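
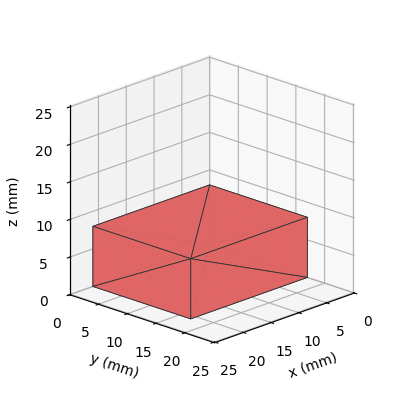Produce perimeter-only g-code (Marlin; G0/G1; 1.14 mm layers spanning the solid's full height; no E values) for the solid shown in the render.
Reading the render: the shape is a rectangular box, roughly 21 × 17 mm footprint and 8 mm tall (dimensions read to the nearest mm from the axis ticks). For the g-code, the solid's height is divided into equal slices at the stated Δz and each level perimeter traced with G1 moves after a G0 lift.

; perimeter-only toolpath
G21 ; units = mm
G90 ; absolute positioning
G28 ; home
; layer 1
G0 Z1.14
G0 X0.00 Y0.00
G1 X21.00 Y0.00
G1 X21.00 Y17.00
G1 X0.00 Y17.00
G1 X0.00 Y0.00
; layer 2
G0 Z2.29
G0 X0.00 Y0.00
G1 X21.00 Y0.00
G1 X21.00 Y17.00
G1 X0.00 Y17.00
G1 X0.00 Y0.00
; layer 3
G0 Z3.43
G0 X0.00 Y0.00
G1 X21.00 Y0.00
G1 X21.00 Y17.00
G1 X0.00 Y17.00
G1 X0.00 Y0.00
; layer 4
G0 Z4.57
G0 X0.00 Y0.00
G1 X21.00 Y0.00
G1 X21.00 Y17.00
G1 X0.00 Y17.00
G1 X0.00 Y0.00
; layer 5
G0 Z5.71
G0 X0.00 Y0.00
G1 X21.00 Y0.00
G1 X21.00 Y17.00
G1 X0.00 Y17.00
G1 X0.00 Y0.00
; layer 6
G0 Z6.86
G0 X0.00 Y0.00
G1 X21.00 Y0.00
G1 X21.00 Y17.00
G1 X0.00 Y17.00
G1 X0.00 Y0.00
; layer 7
G0 Z8.00
G0 X0.00 Y0.00
G1 X21.00 Y0.00
G1 X21.00 Y17.00
G1 X0.00 Y17.00
G1 X0.00 Y0.00
M2 ; end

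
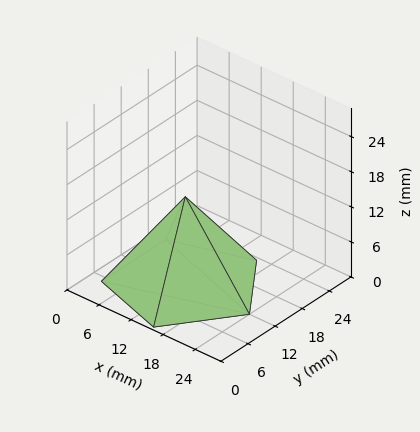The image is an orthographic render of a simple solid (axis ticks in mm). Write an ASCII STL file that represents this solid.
Reading the render: the shape is a regular 5-sided pyramid, base circumscribed radius ≈ 12 mm, apex at z ≈ 15 mm (dimensions read to the nearest mm from the axis ticks). For the STL, each face is triangulated and given an outward normal.

solid part
  facet normal 0.0000 0.0000 -1.0000
    outer loop
      vertex 2.3 19.1 0.0
      vertex 15.7 23.4 0.0
      vertex 24.0 12.0 0.0
    endloop
  endfacet
  facet normal 0.0000 0.0000 -1.0000
    outer loop
      vertex 2.3 4.9 0.0
      vertex 2.3 19.1 0.0
      vertex 24.0 12.0 0.0
    endloop
  endfacet
  facet normal 0.0000 0.0000 -1.0000
    outer loop
      vertex 15.7 0.6 0.0
      vertex 2.3 4.9 0.0
      vertex 24.0 12.0 0.0
    endloop
  endfacet
  facet normal 0.6788 0.4942 0.5431
    outer loop
      vertex 24.0 12.0 0.0
      vertex 15.7 23.4 0.0
      vertex 12.0 12.0 15.0
    endloop
  endfacet
  facet normal -0.2564 0.7990 0.5440
    outer loop
      vertex 15.7 23.4 0.0
      vertex 2.3 19.1 0.0
      vertex 12.0 12.0 15.0
    endloop
  endfacet
  facet normal -0.8397 0.0000 0.5430
    outer loop
      vertex 2.3 19.1 0.0
      vertex 2.3 4.9 0.0
      vertex 12.0 12.0 15.0
    endloop
  endfacet
  facet normal -0.2564 -0.7990 0.5440
    outer loop
      vertex 2.3 4.9 0.0
      vertex 15.7 0.6 0.0
      vertex 12.0 12.0 15.0
    endloop
  endfacet
  facet normal 0.6788 -0.4942 0.5431
    outer loop
      vertex 15.7 0.6 0.0
      vertex 24.0 12.0 0.0
      vertex 12.0 12.0 15.0
    endloop
  endfacet
endsolid part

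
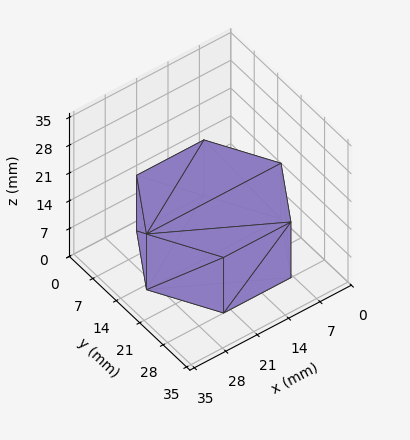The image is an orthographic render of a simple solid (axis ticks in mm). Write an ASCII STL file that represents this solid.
Reading the render: the shape is a regular 6-sided prism (a cylinder approximated with 6 flat sides), circumscribed radius ≈ 15 mm, height ≈ 14 mm (dimensions read to the nearest mm from the axis ticks). For the STL, each face is triangulated and given an outward normal.

solid part
  facet normal 0.0000 0.0000 -1.0000
    outer loop
      vertex 7.50 27.99 0.00
      vertex 22.50 27.99 0.00
      vertex 30.00 15.00 0.00
    endloop
  endfacet
  facet normal 0.0000 0.0000 -1.0000
    outer loop
      vertex 0.00 15.00 0.00
      vertex 7.50 27.99 0.00
      vertex 30.00 15.00 0.00
    endloop
  endfacet
  facet normal 0.0000 0.0000 -1.0000
    outer loop
      vertex 7.50 2.01 0.00
      vertex 0.00 15.00 0.00
      vertex 30.00 15.00 0.00
    endloop
  endfacet
  facet normal 0.0000 0.0000 -1.0000
    outer loop
      vertex 22.50 2.01 0.00
      vertex 7.50 2.01 0.00
      vertex 30.00 15.00 0.00
    endloop
  endfacet
  facet normal 0.0000 0.0000 1.0000
    outer loop
      vertex 30.00 15.00 14.00
      vertex 22.50 27.99 14.00
      vertex 7.50 27.99 14.00
    endloop
  endfacet
  facet normal 0.0000 0.0000 1.0000
    outer loop
      vertex 30.00 15.00 14.00
      vertex 7.50 27.99 14.00
      vertex 0.00 15.00 14.00
    endloop
  endfacet
  facet normal 0.0000 0.0000 1.0000
    outer loop
      vertex 30.00 15.00 14.00
      vertex 0.00 15.00 14.00
      vertex 7.50 2.01 14.00
    endloop
  endfacet
  facet normal 0.0000 0.0000 1.0000
    outer loop
      vertex 30.00 15.00 14.00
      vertex 7.50 2.01 14.00
      vertex 22.50 2.01 14.00
    endloop
  endfacet
  facet normal 0.8660 0.5000 0.0000
    outer loop
      vertex 30.00 15.00 0.00
      vertex 22.50 27.99 0.00
      vertex 22.50 27.99 14.00
    endloop
  endfacet
  facet normal 0.8660 0.5000 0.0000
    outer loop
      vertex 30.00 15.00 0.00
      vertex 22.50 27.99 14.00
      vertex 30.00 15.00 14.00
    endloop
  endfacet
  facet normal 0.0000 1.0000 0.0000
    outer loop
      vertex 22.50 27.99 0.00
      vertex 7.50 27.99 0.00
      vertex 7.50 27.99 14.00
    endloop
  endfacet
  facet normal 0.0000 1.0000 0.0000
    outer loop
      vertex 22.50 27.99 0.00
      vertex 7.50 27.99 14.00
      vertex 22.50 27.99 14.00
    endloop
  endfacet
  facet normal -0.8660 0.5000 0.0000
    outer loop
      vertex 7.50 27.99 0.00
      vertex 0.00 15.00 0.00
      vertex 0.00 15.00 14.00
    endloop
  endfacet
  facet normal -0.8660 0.5000 0.0000
    outer loop
      vertex 7.50 27.99 0.00
      vertex 0.00 15.00 14.00
      vertex 7.50 27.99 14.00
    endloop
  endfacet
  facet normal -0.8660 -0.5000 0.0000
    outer loop
      vertex 0.00 15.00 0.00
      vertex 7.50 2.01 0.00
      vertex 7.50 2.01 14.00
    endloop
  endfacet
  facet normal -0.8660 -0.5000 0.0000
    outer loop
      vertex 0.00 15.00 0.00
      vertex 7.50 2.01 14.00
      vertex 0.00 15.00 14.00
    endloop
  endfacet
  facet normal 0.0000 -1.0000 0.0000
    outer loop
      vertex 7.50 2.01 0.00
      vertex 22.50 2.01 0.00
      vertex 22.50 2.01 14.00
    endloop
  endfacet
  facet normal 0.0000 -1.0000 0.0000
    outer loop
      vertex 7.50 2.01 0.00
      vertex 22.50 2.01 14.00
      vertex 7.50 2.01 14.00
    endloop
  endfacet
  facet normal 0.8660 -0.5000 0.0000
    outer loop
      vertex 22.50 2.01 0.00
      vertex 30.00 15.00 0.00
      vertex 30.00 15.00 14.00
    endloop
  endfacet
  facet normal 0.8660 -0.5000 0.0000
    outer loop
      vertex 22.50 2.01 0.00
      vertex 30.00 15.00 14.00
      vertex 22.50 2.01 14.00
    endloop
  endfacet
endsolid part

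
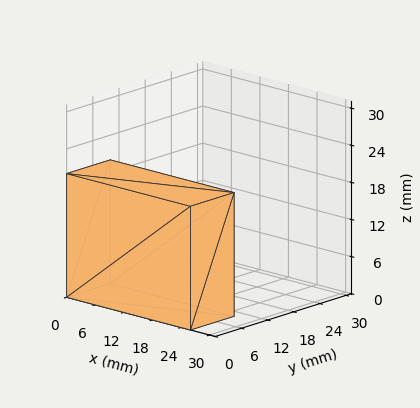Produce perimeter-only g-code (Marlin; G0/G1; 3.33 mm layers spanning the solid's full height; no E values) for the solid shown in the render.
Reading the render: the shape is a rectangular box, roughly 26 × 10 mm footprint and 20 mm tall (dimensions read to the nearest mm from the axis ticks). For the g-code, the solid's height is divided into equal slices at the stated Δz and each level perimeter traced with G1 moves after a G0 lift.

; perimeter-only toolpath
G21 ; units = mm
G90 ; absolute positioning
G28 ; home
; layer 1
G0 Z3.33
G0 X0.00 Y0.00
G1 X26.00 Y0.00
G1 X26.00 Y10.00
G1 X0.00 Y10.00
G1 X0.00 Y0.00
; layer 2
G0 Z6.67
G0 X0.00 Y0.00
G1 X26.00 Y0.00
G1 X26.00 Y10.00
G1 X0.00 Y10.00
G1 X0.00 Y0.00
; layer 3
G0 Z10.00
G0 X0.00 Y0.00
G1 X26.00 Y0.00
G1 X26.00 Y10.00
G1 X0.00 Y10.00
G1 X0.00 Y0.00
; layer 4
G0 Z13.33
G0 X0.00 Y0.00
G1 X26.00 Y0.00
G1 X26.00 Y10.00
G1 X0.00 Y10.00
G1 X0.00 Y0.00
; layer 5
G0 Z16.67
G0 X0.00 Y0.00
G1 X26.00 Y0.00
G1 X26.00 Y10.00
G1 X0.00 Y10.00
G1 X0.00 Y0.00
; layer 6
G0 Z20.00
G0 X0.00 Y0.00
G1 X26.00 Y0.00
G1 X26.00 Y10.00
G1 X0.00 Y10.00
G1 X0.00 Y0.00
M2 ; end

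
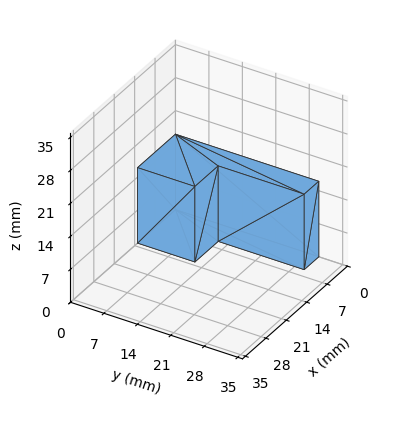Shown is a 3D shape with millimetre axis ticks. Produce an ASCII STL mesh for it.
Reading the render: the shape is an L-shaped prism: outer 13 × 30 mm, arm thicknesses ≈ 12 mm (horizontal) and 5 mm (vertical), extruded 16 mm in z (dimensions read to the nearest mm from the axis ticks). For the STL, each face is triangulated and given an outward normal.

solid part
  facet normal 0.0000 0.0000 -1.0000
    outer loop
      vertex 13.000 12.000 0.000
      vertex 13.000 0.000 0.000
      vertex 0.000 0.000 0.000
    endloop
  endfacet
  facet normal 0.0000 0.0000 -1.0000
    outer loop
      vertex 5.000 12.000 0.000
      vertex 13.000 12.000 0.000
      vertex 0.000 0.000 0.000
    endloop
  endfacet
  facet normal 0.0000 0.0000 -1.0000
    outer loop
      vertex 5.000 30.000 0.000
      vertex 5.000 12.000 0.000
      vertex 0.000 0.000 0.000
    endloop
  endfacet
  facet normal 0.0000 0.0000 -1.0000
    outer loop
      vertex 0.000 30.000 0.000
      vertex 5.000 30.000 0.000
      vertex 0.000 0.000 0.000
    endloop
  endfacet
  facet normal 0.0000 0.0000 1.0000
    outer loop
      vertex 0.000 0.000 16.000
      vertex 13.000 0.000 16.000
      vertex 13.000 12.000 16.000
    endloop
  endfacet
  facet normal 0.0000 0.0000 1.0000
    outer loop
      vertex 0.000 0.000 16.000
      vertex 13.000 12.000 16.000
      vertex 5.000 12.000 16.000
    endloop
  endfacet
  facet normal 0.0000 0.0000 1.0000
    outer loop
      vertex 0.000 0.000 16.000
      vertex 5.000 12.000 16.000
      vertex 5.000 30.000 16.000
    endloop
  endfacet
  facet normal 0.0000 0.0000 1.0000
    outer loop
      vertex 0.000 0.000 16.000
      vertex 5.000 30.000 16.000
      vertex 0.000 30.000 16.000
    endloop
  endfacet
  facet normal 0.0000 -1.0000 0.0000
    outer loop
      vertex 0.000 0.000 0.000
      vertex 13.000 0.000 0.000
      vertex 13.000 0.000 16.000
    endloop
  endfacet
  facet normal 0.0000 -1.0000 0.0000
    outer loop
      vertex 0.000 0.000 0.000
      vertex 13.000 0.000 16.000
      vertex 0.000 0.000 16.000
    endloop
  endfacet
  facet normal 1.0000 0.0000 0.0000
    outer loop
      vertex 13.000 0.000 0.000
      vertex 13.000 12.000 0.000
      vertex 13.000 12.000 16.000
    endloop
  endfacet
  facet normal 1.0000 0.0000 0.0000
    outer loop
      vertex 13.000 0.000 0.000
      vertex 13.000 12.000 16.000
      vertex 13.000 0.000 16.000
    endloop
  endfacet
  facet normal 0.0000 1.0000 0.0000
    outer loop
      vertex 13.000 12.000 0.000
      vertex 5.000 12.000 0.000
      vertex 5.000 12.000 16.000
    endloop
  endfacet
  facet normal 0.0000 1.0000 0.0000
    outer loop
      vertex 13.000 12.000 0.000
      vertex 5.000 12.000 16.000
      vertex 13.000 12.000 16.000
    endloop
  endfacet
  facet normal 1.0000 0.0000 0.0000
    outer loop
      vertex 5.000 12.000 0.000
      vertex 5.000 30.000 0.000
      vertex 5.000 30.000 16.000
    endloop
  endfacet
  facet normal 1.0000 0.0000 0.0000
    outer loop
      vertex 5.000 12.000 0.000
      vertex 5.000 30.000 16.000
      vertex 5.000 12.000 16.000
    endloop
  endfacet
  facet normal 0.0000 1.0000 0.0000
    outer loop
      vertex 5.000 30.000 0.000
      vertex 0.000 30.000 0.000
      vertex 0.000 30.000 16.000
    endloop
  endfacet
  facet normal 0.0000 1.0000 0.0000
    outer loop
      vertex 5.000 30.000 0.000
      vertex 0.000 30.000 16.000
      vertex 5.000 30.000 16.000
    endloop
  endfacet
  facet normal -1.0000 0.0000 0.0000
    outer loop
      vertex 0.000 30.000 0.000
      vertex 0.000 0.000 0.000
      vertex 0.000 0.000 16.000
    endloop
  endfacet
  facet normal -1.0000 0.0000 0.0000
    outer loop
      vertex 0.000 30.000 0.000
      vertex 0.000 0.000 16.000
      vertex 0.000 30.000 16.000
    endloop
  endfacet
endsolid part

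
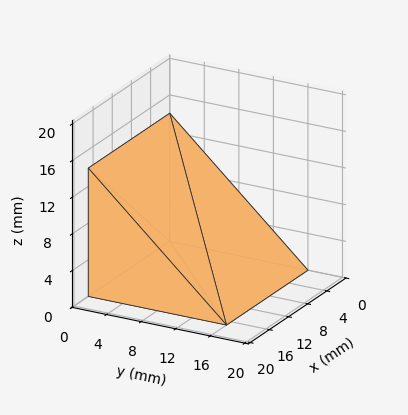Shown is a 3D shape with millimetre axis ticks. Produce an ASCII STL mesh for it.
Reading the render: the shape is a wedge (ramp): 17 × 16 mm base, rising to 14 mm along the y=0 edge and sloping linearly to z=0 at y=16 (dimensions read to the nearest mm from the axis ticks). For the STL, each face is triangulated and given an outward normal.

solid part
  facet normal 0.0000 0.0000 -1.0000
    outer loop
      vertex 17.00 16.00 0.00
      vertex 17.00 0.00 0.00
      vertex 0.00 0.00 0.00
    endloop
  endfacet
  facet normal 0.0000 0.0000 -1.0000
    outer loop
      vertex 0.00 16.00 0.00
      vertex 17.00 16.00 0.00
      vertex 0.00 0.00 0.00
    endloop
  endfacet
  facet normal 0.0000 -1.0000 0.0000
    outer loop
      vertex 0.00 0.00 0.00
      vertex 17.00 0.00 0.00
      vertex 17.00 0.00 14.00
    endloop
  endfacet
  facet normal 0.0000 -1.0000 0.0000
    outer loop
      vertex 0.00 0.00 0.00
      vertex 17.00 0.00 14.00
      vertex 0.00 0.00 14.00
    endloop
  endfacet
  facet normal 0.0000 0.6585 0.7526
    outer loop
      vertex 0.00 0.00 14.00
      vertex 17.00 0.00 14.00
      vertex 17.00 16.00 0.00
    endloop
  endfacet
  facet normal 0.0000 0.6585 0.7526
    outer loop
      vertex 0.00 0.00 14.00
      vertex 17.00 16.00 0.00
      vertex 0.00 16.00 0.00
    endloop
  endfacet
  facet normal -1.0000 0.0000 0.0000
    outer loop
      vertex 0.00 0.00 14.00
      vertex 0.00 16.00 0.00
      vertex 0.00 0.00 0.00
    endloop
  endfacet
  facet normal 1.0000 0.0000 0.0000
    outer loop
      vertex 17.00 0.00 0.00
      vertex 17.00 16.00 0.00
      vertex 17.00 0.00 14.00
    endloop
  endfacet
endsolid part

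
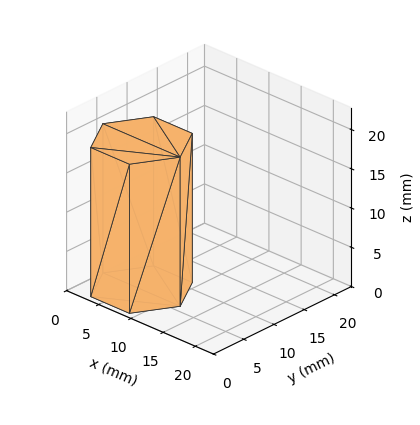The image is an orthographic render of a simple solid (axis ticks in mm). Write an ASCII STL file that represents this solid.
Reading the render: the shape is a regular 6-sided prism (a cylinder approximated with 6 flat sides), circumscribed radius ≈ 6 mm, height ≈ 19 mm (dimensions read to the nearest mm from the axis ticks). For the STL, each face is triangulated and given an outward normal.

solid part
  facet normal 0.0000 0.0000 -1.0000
    outer loop
      vertex 3.000 11.196 0.000
      vertex 9.000 11.196 0.000
      vertex 12.000 6.000 0.000
    endloop
  endfacet
  facet normal 0.0000 0.0000 -1.0000
    outer loop
      vertex 0.000 6.000 0.000
      vertex 3.000 11.196 0.000
      vertex 12.000 6.000 0.000
    endloop
  endfacet
  facet normal 0.0000 0.0000 -1.0000
    outer loop
      vertex 3.000 0.804 0.000
      vertex 0.000 6.000 0.000
      vertex 12.000 6.000 0.000
    endloop
  endfacet
  facet normal 0.0000 0.0000 -1.0000
    outer loop
      vertex 9.000 0.804 0.000
      vertex 3.000 0.804 0.000
      vertex 12.000 6.000 0.000
    endloop
  endfacet
  facet normal 0.0000 0.0000 1.0000
    outer loop
      vertex 12.000 6.000 19.000
      vertex 9.000 11.196 19.000
      vertex 3.000 11.196 19.000
    endloop
  endfacet
  facet normal 0.0000 0.0000 1.0000
    outer loop
      vertex 12.000 6.000 19.000
      vertex 3.000 11.196 19.000
      vertex 0.000 6.000 19.000
    endloop
  endfacet
  facet normal 0.0000 0.0000 1.0000
    outer loop
      vertex 12.000 6.000 19.000
      vertex 0.000 6.000 19.000
      vertex 3.000 0.804 19.000
    endloop
  endfacet
  facet normal 0.0000 0.0000 1.0000
    outer loop
      vertex 12.000 6.000 19.000
      vertex 3.000 0.804 19.000
      vertex 9.000 0.804 19.000
    endloop
  endfacet
  facet normal 0.8660 0.5000 0.0000
    outer loop
      vertex 12.000 6.000 0.000
      vertex 9.000 11.196 0.000
      vertex 9.000 11.196 19.000
    endloop
  endfacet
  facet normal 0.8660 0.5000 0.0000
    outer loop
      vertex 12.000 6.000 0.000
      vertex 9.000 11.196 19.000
      vertex 12.000 6.000 19.000
    endloop
  endfacet
  facet normal 0.0000 1.0000 0.0000
    outer loop
      vertex 9.000 11.196 0.000
      vertex 3.000 11.196 0.000
      vertex 3.000 11.196 19.000
    endloop
  endfacet
  facet normal 0.0000 1.0000 0.0000
    outer loop
      vertex 9.000 11.196 0.000
      vertex 3.000 11.196 19.000
      vertex 9.000 11.196 19.000
    endloop
  endfacet
  facet normal -0.8660 0.5000 0.0000
    outer loop
      vertex 3.000 11.196 0.000
      vertex 0.000 6.000 0.000
      vertex 0.000 6.000 19.000
    endloop
  endfacet
  facet normal -0.8660 0.5000 0.0000
    outer loop
      vertex 3.000 11.196 0.000
      vertex 0.000 6.000 19.000
      vertex 3.000 11.196 19.000
    endloop
  endfacet
  facet normal -0.8660 -0.5000 0.0000
    outer loop
      vertex 0.000 6.000 0.000
      vertex 3.000 0.804 0.000
      vertex 3.000 0.804 19.000
    endloop
  endfacet
  facet normal -0.8660 -0.5000 0.0000
    outer loop
      vertex 0.000 6.000 0.000
      vertex 3.000 0.804 19.000
      vertex 0.000 6.000 19.000
    endloop
  endfacet
  facet normal 0.0000 -1.0000 0.0000
    outer loop
      vertex 3.000 0.804 0.000
      vertex 9.000 0.804 0.000
      vertex 9.000 0.804 19.000
    endloop
  endfacet
  facet normal 0.0000 -1.0000 0.0000
    outer loop
      vertex 3.000 0.804 0.000
      vertex 9.000 0.804 19.000
      vertex 3.000 0.804 19.000
    endloop
  endfacet
  facet normal 0.8660 -0.5000 0.0000
    outer loop
      vertex 9.000 0.804 0.000
      vertex 12.000 6.000 0.000
      vertex 12.000 6.000 19.000
    endloop
  endfacet
  facet normal 0.8660 -0.5000 0.0000
    outer loop
      vertex 9.000 0.804 0.000
      vertex 12.000 6.000 19.000
      vertex 9.000 0.804 19.000
    endloop
  endfacet
endsolid part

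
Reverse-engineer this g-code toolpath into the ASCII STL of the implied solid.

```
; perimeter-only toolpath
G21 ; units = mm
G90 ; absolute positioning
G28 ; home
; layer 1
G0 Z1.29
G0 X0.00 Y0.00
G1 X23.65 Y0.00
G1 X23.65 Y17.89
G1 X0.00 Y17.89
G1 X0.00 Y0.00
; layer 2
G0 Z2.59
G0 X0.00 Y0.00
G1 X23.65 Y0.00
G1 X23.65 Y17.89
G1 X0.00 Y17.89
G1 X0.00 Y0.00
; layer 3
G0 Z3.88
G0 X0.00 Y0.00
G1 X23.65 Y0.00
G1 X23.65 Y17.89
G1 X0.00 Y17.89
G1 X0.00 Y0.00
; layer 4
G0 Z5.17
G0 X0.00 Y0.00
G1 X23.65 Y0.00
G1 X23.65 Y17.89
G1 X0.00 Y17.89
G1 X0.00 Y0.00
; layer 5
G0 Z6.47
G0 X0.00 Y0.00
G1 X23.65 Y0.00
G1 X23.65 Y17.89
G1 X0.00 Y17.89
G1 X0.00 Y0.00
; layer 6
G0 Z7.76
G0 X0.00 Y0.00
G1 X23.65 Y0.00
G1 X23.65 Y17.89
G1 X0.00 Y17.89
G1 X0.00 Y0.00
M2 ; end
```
solid part
  facet normal 0.0000 0.0000 -1.0000
    outer loop
      vertex 23.65 17.89 0.00
      vertex 23.65 0.00 0.00
      vertex 0.00 0.00 0.00
    endloop
  endfacet
  facet normal 0.0000 0.0000 -1.0000
    outer loop
      vertex 0.00 17.89 0.00
      vertex 23.65 17.89 0.00
      vertex 0.00 0.00 0.00
    endloop
  endfacet
  facet normal 0.0000 0.0000 1.0000
    outer loop
      vertex 0.00 0.00 7.76
      vertex 23.65 0.00 7.76
      vertex 23.65 17.89 7.76
    endloop
  endfacet
  facet normal 0.0000 0.0000 1.0000
    outer loop
      vertex 0.00 0.00 7.76
      vertex 23.65 17.89 7.76
      vertex 0.00 17.89 7.76
    endloop
  endfacet
  facet normal 0.0000 -1.0000 0.0000
    outer loop
      vertex 0.00 0.00 0.00
      vertex 23.65 0.00 0.00
      vertex 23.65 0.00 7.76
    endloop
  endfacet
  facet normal 0.0000 -1.0000 0.0000
    outer loop
      vertex 0.00 0.00 0.00
      vertex 23.65 0.00 7.76
      vertex 0.00 0.00 7.76
    endloop
  endfacet
  facet normal 0.0000 1.0000 0.0000
    outer loop
      vertex 23.65 17.89 7.76
      vertex 23.65 17.89 0.00
      vertex 0.00 17.89 0.00
    endloop
  endfacet
  facet normal 0.0000 1.0000 0.0000
    outer loop
      vertex 0.00 17.89 7.76
      vertex 23.65 17.89 7.76
      vertex 0.00 17.89 0.00
    endloop
  endfacet
  facet normal -1.0000 0.0000 0.0000
    outer loop
      vertex 0.00 17.89 7.76
      vertex 0.00 17.89 0.00
      vertex 0.00 0.00 0.00
    endloop
  endfacet
  facet normal -1.0000 0.0000 0.0000
    outer loop
      vertex 0.00 0.00 7.76
      vertex 0.00 17.89 7.76
      vertex 0.00 0.00 0.00
    endloop
  endfacet
  facet normal 1.0000 0.0000 0.0000
    outer loop
      vertex 23.65 0.00 0.00
      vertex 23.65 17.89 0.00
      vertex 23.65 17.89 7.76
    endloop
  endfacet
  facet normal 1.0000 0.0000 0.0000
    outer loop
      vertex 23.65 0.00 0.00
      vertex 23.65 17.89 7.76
      vertex 23.65 0.00 7.76
    endloop
  endfacet
endsolid part

The G0 Z moves step by Δz≈1.29 mm. Every layer's G1 loop is the same polygon, so the solid is a straight extrusion of it from z=0 to z≈7.76. Closing with flat bottom and top caps and triangulating gives 12 facets — a rectangular box, roughly 23.6 × 17.9 mm footprint and 7.76 mm tall.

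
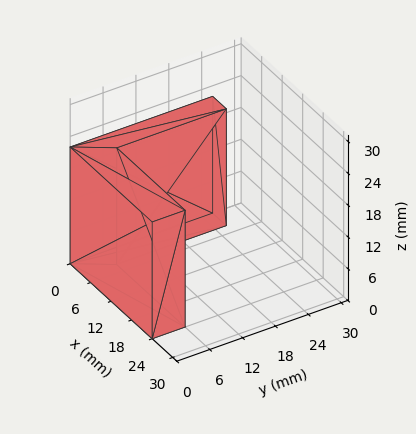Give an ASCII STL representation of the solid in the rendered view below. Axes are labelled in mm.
Reading the render: the shape is an L-shaped prism: outer 24 × 26 mm, arm thicknesses ≈ 6 mm (horizontal) and 4 mm (vertical), extruded 22 mm in z (dimensions read to the nearest mm from the axis ticks). For the STL, each face is triangulated and given an outward normal.

solid part
  facet normal 0.0000 0.0000 -1.0000
    outer loop
      vertex 24.000 6.000 0.000
      vertex 24.000 0.000 0.000
      vertex 0.000 0.000 0.000
    endloop
  endfacet
  facet normal 0.0000 0.0000 -1.0000
    outer loop
      vertex 4.000 6.000 0.000
      vertex 24.000 6.000 0.000
      vertex 0.000 0.000 0.000
    endloop
  endfacet
  facet normal 0.0000 0.0000 -1.0000
    outer loop
      vertex 4.000 26.000 0.000
      vertex 4.000 6.000 0.000
      vertex 0.000 0.000 0.000
    endloop
  endfacet
  facet normal 0.0000 0.0000 -1.0000
    outer loop
      vertex 0.000 26.000 0.000
      vertex 4.000 26.000 0.000
      vertex 0.000 0.000 0.000
    endloop
  endfacet
  facet normal 0.0000 0.0000 1.0000
    outer loop
      vertex 0.000 0.000 22.000
      vertex 24.000 0.000 22.000
      vertex 24.000 6.000 22.000
    endloop
  endfacet
  facet normal 0.0000 0.0000 1.0000
    outer loop
      vertex 0.000 0.000 22.000
      vertex 24.000 6.000 22.000
      vertex 4.000 6.000 22.000
    endloop
  endfacet
  facet normal 0.0000 0.0000 1.0000
    outer loop
      vertex 0.000 0.000 22.000
      vertex 4.000 6.000 22.000
      vertex 4.000 26.000 22.000
    endloop
  endfacet
  facet normal 0.0000 0.0000 1.0000
    outer loop
      vertex 0.000 0.000 22.000
      vertex 4.000 26.000 22.000
      vertex 0.000 26.000 22.000
    endloop
  endfacet
  facet normal 0.0000 -1.0000 0.0000
    outer loop
      vertex 0.000 0.000 0.000
      vertex 24.000 0.000 0.000
      vertex 24.000 0.000 22.000
    endloop
  endfacet
  facet normal 0.0000 -1.0000 0.0000
    outer loop
      vertex 0.000 0.000 0.000
      vertex 24.000 0.000 22.000
      vertex 0.000 0.000 22.000
    endloop
  endfacet
  facet normal 1.0000 0.0000 0.0000
    outer loop
      vertex 24.000 0.000 0.000
      vertex 24.000 6.000 0.000
      vertex 24.000 6.000 22.000
    endloop
  endfacet
  facet normal 1.0000 0.0000 0.0000
    outer loop
      vertex 24.000 0.000 0.000
      vertex 24.000 6.000 22.000
      vertex 24.000 0.000 22.000
    endloop
  endfacet
  facet normal 0.0000 1.0000 0.0000
    outer loop
      vertex 24.000 6.000 0.000
      vertex 4.000 6.000 0.000
      vertex 4.000 6.000 22.000
    endloop
  endfacet
  facet normal 0.0000 1.0000 0.0000
    outer loop
      vertex 24.000 6.000 0.000
      vertex 4.000 6.000 22.000
      vertex 24.000 6.000 22.000
    endloop
  endfacet
  facet normal 1.0000 0.0000 0.0000
    outer loop
      vertex 4.000 6.000 0.000
      vertex 4.000 26.000 0.000
      vertex 4.000 26.000 22.000
    endloop
  endfacet
  facet normal 1.0000 0.0000 0.0000
    outer loop
      vertex 4.000 6.000 0.000
      vertex 4.000 26.000 22.000
      vertex 4.000 6.000 22.000
    endloop
  endfacet
  facet normal 0.0000 1.0000 0.0000
    outer loop
      vertex 4.000 26.000 0.000
      vertex 0.000 26.000 0.000
      vertex 0.000 26.000 22.000
    endloop
  endfacet
  facet normal 0.0000 1.0000 0.0000
    outer loop
      vertex 4.000 26.000 0.000
      vertex 0.000 26.000 22.000
      vertex 4.000 26.000 22.000
    endloop
  endfacet
  facet normal -1.0000 0.0000 0.0000
    outer loop
      vertex 0.000 26.000 0.000
      vertex 0.000 0.000 0.000
      vertex 0.000 0.000 22.000
    endloop
  endfacet
  facet normal -1.0000 0.0000 0.0000
    outer loop
      vertex 0.000 26.000 0.000
      vertex 0.000 0.000 22.000
      vertex 0.000 26.000 22.000
    endloop
  endfacet
endsolid part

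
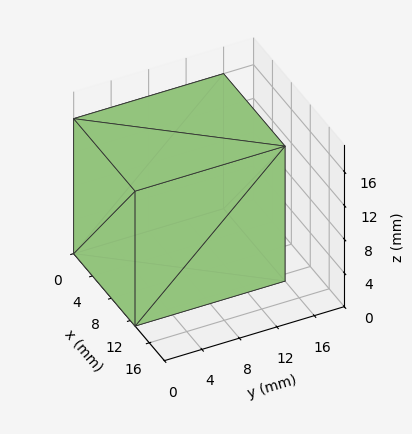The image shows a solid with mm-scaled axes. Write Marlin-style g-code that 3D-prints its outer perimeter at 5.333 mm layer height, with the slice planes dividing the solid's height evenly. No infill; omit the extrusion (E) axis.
Reading the render: the shape is a rectangular box, roughly 13 × 16 mm footprint and 16 mm tall (dimensions read to the nearest mm from the axis ticks). For the g-code, the solid's height is divided into equal slices at the stated Δz and each level perimeter traced with G1 moves after a G0 lift.

; perimeter-only toolpath
G21 ; units = mm
G90 ; absolute positioning
G28 ; home
; layer 1
G0 Z5.333
G0 X0.000 Y0.000
G1 X13.000 Y0.000
G1 X13.000 Y16.000
G1 X0.000 Y16.000
G1 X0.000 Y0.000
; layer 2
G0 Z10.667
G0 X0.000 Y0.000
G1 X13.000 Y0.000
G1 X13.000 Y16.000
G1 X0.000 Y16.000
G1 X0.000 Y0.000
; layer 3
G0 Z16.000
G0 X0.000 Y0.000
G1 X13.000 Y0.000
G1 X13.000 Y16.000
G1 X0.000 Y16.000
G1 X0.000 Y0.000
M2 ; end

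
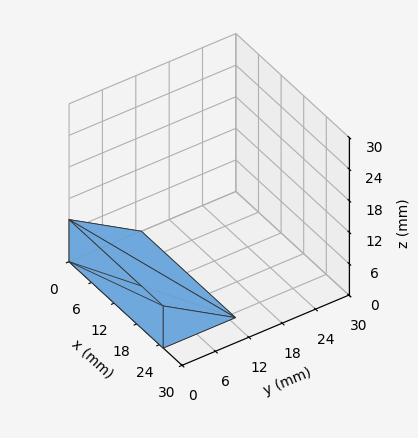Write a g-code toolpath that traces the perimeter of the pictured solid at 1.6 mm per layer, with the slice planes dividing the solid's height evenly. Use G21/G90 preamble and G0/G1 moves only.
Reading the render: the shape is a wedge (ramp): 25 × 13 mm base, rising to 8 mm along the y=0 edge and sloping linearly to z=0 at y=13 (dimensions read to the nearest mm from the axis ticks). For the g-code, the solid's height is divided into equal slices at the stated Δz and each level perimeter traced with G1 moves after a G0 lift.

; perimeter-only toolpath
G21 ; units = mm
G90 ; absolute positioning
G28 ; home
; layer 1
G0 Z1.6
G0 X0.0 Y0.0
G1 X25.0 Y0.0
G1 X25.0 Y10.4
G1 X0.0 Y10.4
G1 X0.0 Y0.0
; layer 2
G0 Z3.2
G0 X0.0 Y0.0
G1 X25.0 Y0.0
G1 X25.0 Y7.8
G1 X0.0 Y7.8
G1 X0.0 Y0.0
; layer 3
G0 Z4.8
G0 X0.0 Y0.0
G1 X25.0 Y0.0
G1 X25.0 Y5.2
G1 X0.0 Y5.2
G1 X0.0 Y0.0
; layer 4
G0 Z6.4
G0 X0.0 Y0.0
G1 X25.0 Y0.0
G1 X25.0 Y2.6
G1 X0.0 Y2.6
G1 X0.0 Y0.0
M2 ; end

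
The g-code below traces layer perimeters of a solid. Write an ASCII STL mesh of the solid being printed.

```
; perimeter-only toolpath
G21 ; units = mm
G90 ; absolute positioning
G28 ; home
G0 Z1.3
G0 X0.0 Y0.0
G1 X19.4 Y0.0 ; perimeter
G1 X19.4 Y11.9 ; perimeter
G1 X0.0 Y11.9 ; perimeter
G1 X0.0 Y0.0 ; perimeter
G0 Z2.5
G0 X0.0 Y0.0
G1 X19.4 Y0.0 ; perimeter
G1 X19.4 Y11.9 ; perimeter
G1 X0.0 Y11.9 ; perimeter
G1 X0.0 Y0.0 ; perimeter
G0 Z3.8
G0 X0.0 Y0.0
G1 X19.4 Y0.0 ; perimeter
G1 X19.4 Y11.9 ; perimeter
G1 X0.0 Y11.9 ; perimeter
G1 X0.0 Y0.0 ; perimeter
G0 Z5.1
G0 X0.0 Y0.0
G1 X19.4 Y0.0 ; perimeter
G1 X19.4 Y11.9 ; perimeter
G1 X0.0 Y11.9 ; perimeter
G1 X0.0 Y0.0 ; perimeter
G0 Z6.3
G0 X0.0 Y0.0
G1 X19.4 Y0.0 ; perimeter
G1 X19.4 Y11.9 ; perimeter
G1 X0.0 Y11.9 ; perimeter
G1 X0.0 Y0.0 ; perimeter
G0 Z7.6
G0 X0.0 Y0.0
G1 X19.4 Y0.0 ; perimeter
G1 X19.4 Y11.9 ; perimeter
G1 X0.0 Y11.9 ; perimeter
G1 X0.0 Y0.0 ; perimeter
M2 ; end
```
solid part
  facet normal 0.0000 0.0000 -1.0000
    outer loop
      vertex 19.4 11.9 0.0
      vertex 19.4 0.0 0.0
      vertex 0.0 0.0 0.0
    endloop
  endfacet
  facet normal 0.0000 0.0000 -1.0000
    outer loop
      vertex 0.0 11.9 0.0
      vertex 19.4 11.9 0.0
      vertex 0.0 0.0 0.0
    endloop
  endfacet
  facet normal 0.0000 0.0000 1.0000
    outer loop
      vertex 0.0 0.0 7.6
      vertex 19.4 0.0 7.6
      vertex 19.4 11.9 7.6
    endloop
  endfacet
  facet normal 0.0000 0.0000 1.0000
    outer loop
      vertex 0.0 0.0 7.6
      vertex 19.4 11.9 7.6
      vertex 0.0 11.9 7.6
    endloop
  endfacet
  facet normal 0.0000 -1.0000 0.0000
    outer loop
      vertex 0.0 0.0 0.0
      vertex 19.4 0.0 0.0
      vertex 19.4 0.0 7.6
    endloop
  endfacet
  facet normal 0.0000 -1.0000 0.0000
    outer loop
      vertex 0.0 0.0 0.0
      vertex 19.4 0.0 7.6
      vertex 0.0 0.0 7.6
    endloop
  endfacet
  facet normal 0.0000 1.0000 0.0000
    outer loop
      vertex 19.4 11.9 7.6
      vertex 19.4 11.9 0.0
      vertex 0.0 11.9 0.0
    endloop
  endfacet
  facet normal 0.0000 1.0000 0.0000
    outer loop
      vertex 0.0 11.9 7.6
      vertex 19.4 11.9 7.6
      vertex 0.0 11.9 0.0
    endloop
  endfacet
  facet normal -1.0000 0.0000 0.0000
    outer loop
      vertex 0.0 11.9 7.6
      vertex 0.0 11.9 0.0
      vertex 0.0 0.0 0.0
    endloop
  endfacet
  facet normal -1.0000 0.0000 0.0000
    outer loop
      vertex 0.0 0.0 7.6
      vertex 0.0 11.9 7.6
      vertex 0.0 0.0 0.0
    endloop
  endfacet
  facet normal 1.0000 0.0000 0.0000
    outer loop
      vertex 19.4 0.0 0.0
      vertex 19.4 11.9 0.0
      vertex 19.4 11.9 7.6
    endloop
  endfacet
  facet normal 1.0000 0.0000 0.0000
    outer loop
      vertex 19.4 0.0 0.0
      vertex 19.4 11.9 7.6
      vertex 19.4 0.0 7.6
    endloop
  endfacet
endsolid part

The G0 Z moves step by Δz≈1.3 mm. Every layer's G1 loop is the same polygon, so the solid is a straight extrusion of it from z=0 to z≈7.6. Closing with flat bottom and top caps and triangulating gives 12 facets — a rectangular box, roughly 19.4 × 11.9 mm footprint and 7.6 mm tall.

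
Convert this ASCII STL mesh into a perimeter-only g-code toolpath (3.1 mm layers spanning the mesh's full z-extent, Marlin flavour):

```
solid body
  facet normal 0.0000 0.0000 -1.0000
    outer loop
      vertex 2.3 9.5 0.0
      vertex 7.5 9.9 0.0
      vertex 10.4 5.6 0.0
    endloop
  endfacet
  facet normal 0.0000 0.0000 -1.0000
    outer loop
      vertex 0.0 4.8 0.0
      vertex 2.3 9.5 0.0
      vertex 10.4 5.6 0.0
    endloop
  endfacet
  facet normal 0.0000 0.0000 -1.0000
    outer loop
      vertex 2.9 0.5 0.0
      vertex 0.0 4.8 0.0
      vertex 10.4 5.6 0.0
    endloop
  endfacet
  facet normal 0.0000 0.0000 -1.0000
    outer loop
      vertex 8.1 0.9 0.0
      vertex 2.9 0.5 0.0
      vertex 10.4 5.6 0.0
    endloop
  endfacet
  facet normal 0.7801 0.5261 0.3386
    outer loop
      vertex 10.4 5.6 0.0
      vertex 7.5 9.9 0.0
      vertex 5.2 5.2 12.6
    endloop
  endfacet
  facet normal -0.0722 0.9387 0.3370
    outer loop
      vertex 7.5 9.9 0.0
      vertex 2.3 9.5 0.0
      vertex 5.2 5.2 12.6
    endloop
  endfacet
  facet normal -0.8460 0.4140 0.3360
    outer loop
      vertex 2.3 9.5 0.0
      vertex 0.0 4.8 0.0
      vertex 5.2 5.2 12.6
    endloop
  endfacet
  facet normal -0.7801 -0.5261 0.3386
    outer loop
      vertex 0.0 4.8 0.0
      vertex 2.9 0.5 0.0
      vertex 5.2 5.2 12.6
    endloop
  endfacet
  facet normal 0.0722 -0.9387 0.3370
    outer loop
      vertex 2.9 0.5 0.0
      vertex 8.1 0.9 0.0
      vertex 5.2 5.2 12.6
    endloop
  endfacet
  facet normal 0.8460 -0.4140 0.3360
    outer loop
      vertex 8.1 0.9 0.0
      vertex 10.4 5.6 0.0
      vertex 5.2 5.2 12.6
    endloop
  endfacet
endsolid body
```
; perimeter-only toolpath
G21 ; units = mm
G90 ; absolute positioning
G28 ; home
; layer 1
G0 Z3.1
G0 X9.1 Y5.5
G1 X6.9 Y8.7
G1 X3.0 Y8.4
G1 X1.3 Y4.9
G1 X3.5 Y1.7
G1 X7.4 Y2.0
G1 X9.1 Y5.5
; layer 2
G0 Z6.3
G0 X7.8 Y5.4
G1 X6.3 Y7.6
G1 X3.8 Y7.3
G1 X2.6 Y5.0
G1 X4.0 Y2.9
G1 X6.7 Y3.1
G1 X7.8 Y5.4
; layer 3
G0 Z9.4
G0 X6.5 Y5.3
G1 X5.8 Y6.4
G1 X4.5 Y6.3
G1 X3.9 Y5.1
G1 X4.6 Y4.0
G1 X5.9 Y4.1
G1 X6.5 Y5.3
M2 ; end

The solid is a regular 6-sided pyramid, base circumscribed radius ≈ 5.2 mm, apex at z ≈ 12.6 mm. Slicing at Δz = 3.1 mm — 4 equal slices spanning the solid's height, so layer i sits at z = i·h/4 — gives 3 non-empty perimeters. Each is a 6-segment closed polygon; G0 lifts to the layer z and rapids to the start vertex, then G1 traces the edges. The cross-section shrinks linearly with z (the slice at the apex is degenerate and omitted).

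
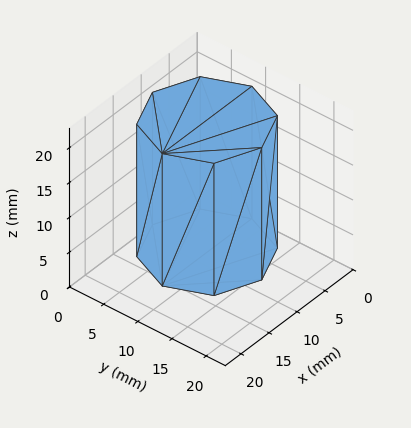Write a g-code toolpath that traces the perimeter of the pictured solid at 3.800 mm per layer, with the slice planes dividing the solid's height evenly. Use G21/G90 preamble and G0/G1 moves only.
Reading the render: the shape is a regular 8-sided prism (a cylinder approximated with 8 flat sides), circumscribed radius ≈ 8 mm, height ≈ 19 mm (dimensions read to the nearest mm from the axis ticks). For the g-code, the solid's height is divided into equal slices at the stated Δz and each level perimeter traced with G1 moves after a G0 lift.

; perimeter-only toolpath
G21 ; units = mm
G90 ; absolute positioning
G28 ; home
; layer 1
G0 Z3.800
G0 X16.000 Y8.000
G1 X13.657 Y13.657
G1 X8.000 Y16.000
G1 X2.343 Y13.657
G1 X0.000 Y8.000
G1 X2.343 Y2.343
G1 X8.000 Y0.000
G1 X13.657 Y2.343
G1 X16.000 Y8.000
; layer 2
G0 Z7.600
G0 X16.000 Y8.000
G1 X13.657 Y13.657
G1 X8.000 Y16.000
G1 X2.343 Y13.657
G1 X0.000 Y8.000
G1 X2.343 Y2.343
G1 X8.000 Y0.000
G1 X13.657 Y2.343
G1 X16.000 Y8.000
; layer 3
G0 Z11.400
G0 X16.000 Y8.000
G1 X13.657 Y13.657
G1 X8.000 Y16.000
G1 X2.343 Y13.657
G1 X0.000 Y8.000
G1 X2.343 Y2.343
G1 X8.000 Y0.000
G1 X13.657 Y2.343
G1 X16.000 Y8.000
; layer 4
G0 Z15.200
G0 X16.000 Y8.000
G1 X13.657 Y13.657
G1 X8.000 Y16.000
G1 X2.343 Y13.657
G1 X0.000 Y8.000
G1 X2.343 Y2.343
G1 X8.000 Y0.000
G1 X13.657 Y2.343
G1 X16.000 Y8.000
; layer 5
G0 Z19.000
G0 X16.000 Y8.000
G1 X13.657 Y13.657
G1 X8.000 Y16.000
G1 X2.343 Y13.657
G1 X0.000 Y8.000
G1 X2.343 Y2.343
G1 X8.000 Y0.000
G1 X13.657 Y2.343
G1 X16.000 Y8.000
M2 ; end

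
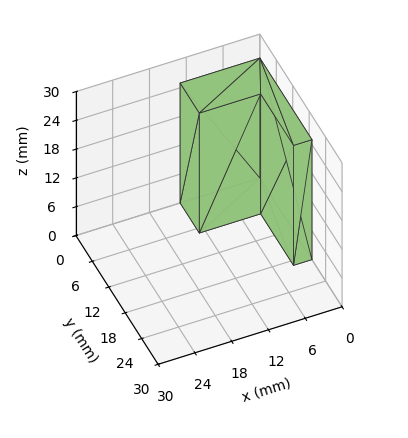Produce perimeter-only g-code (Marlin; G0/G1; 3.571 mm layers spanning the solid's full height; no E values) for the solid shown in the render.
Reading the render: the shape is an L-shaped prism: outer 13 × 19 mm, arm thicknesses ≈ 7 mm (horizontal) and 3 mm (vertical), extruded 25 mm in z (dimensions read to the nearest mm from the axis ticks). For the g-code, the solid's height is divided into equal slices at the stated Δz and each level perimeter traced with G1 moves after a G0 lift.

; perimeter-only toolpath
G21 ; units = mm
G90 ; absolute positioning
G28 ; home
; layer 1
G0 Z3.571
G0 X0.000 Y0.000
G1 X13.000 Y0.000
G1 X13.000 Y7.000
G1 X3.000 Y7.000
G1 X3.000 Y19.000
G1 X0.000 Y19.000
G1 X0.000 Y0.000
; layer 2
G0 Z7.143
G0 X0.000 Y0.000
G1 X13.000 Y0.000
G1 X13.000 Y7.000
G1 X3.000 Y7.000
G1 X3.000 Y19.000
G1 X0.000 Y19.000
G1 X0.000 Y0.000
; layer 3
G0 Z10.714
G0 X0.000 Y0.000
G1 X13.000 Y0.000
G1 X13.000 Y7.000
G1 X3.000 Y7.000
G1 X3.000 Y19.000
G1 X0.000 Y19.000
G1 X0.000 Y0.000
; layer 4
G0 Z14.286
G0 X0.000 Y0.000
G1 X13.000 Y0.000
G1 X13.000 Y7.000
G1 X3.000 Y7.000
G1 X3.000 Y19.000
G1 X0.000 Y19.000
G1 X0.000 Y0.000
; layer 5
G0 Z17.857
G0 X0.000 Y0.000
G1 X13.000 Y0.000
G1 X13.000 Y7.000
G1 X3.000 Y7.000
G1 X3.000 Y19.000
G1 X0.000 Y19.000
G1 X0.000 Y0.000
; layer 6
G0 Z21.429
G0 X0.000 Y0.000
G1 X13.000 Y0.000
G1 X13.000 Y7.000
G1 X3.000 Y7.000
G1 X3.000 Y19.000
G1 X0.000 Y19.000
G1 X0.000 Y0.000
; layer 7
G0 Z25.000
G0 X0.000 Y0.000
G1 X13.000 Y0.000
G1 X13.000 Y7.000
G1 X3.000 Y7.000
G1 X3.000 Y19.000
G1 X0.000 Y19.000
G1 X0.000 Y0.000
M2 ; end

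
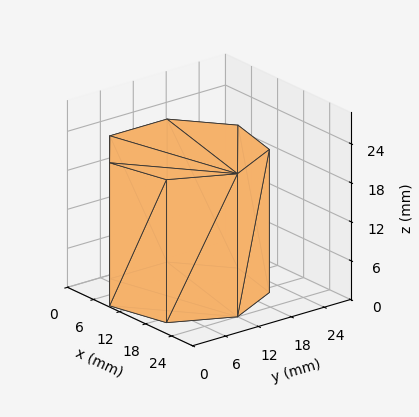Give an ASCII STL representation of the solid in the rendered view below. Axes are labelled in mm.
Reading the render: the shape is a regular 7-sided prism (a cylinder approximated with 7 flat sides), circumscribed radius ≈ 12 mm, height ≈ 22 mm (dimensions read to the nearest mm from the axis ticks). For the STL, each face is triangulated and given an outward normal.

solid part
  facet normal 0.0000 0.0000 -1.0000
    outer loop
      vertex 9.33 23.70 0.00
      vertex 19.48 21.38 0.00
      vertex 24.00 12.00 0.00
    endloop
  endfacet
  facet normal 0.0000 0.0000 -1.0000
    outer loop
      vertex 1.19 17.21 0.00
      vertex 9.33 23.70 0.00
      vertex 24.00 12.00 0.00
    endloop
  endfacet
  facet normal 0.0000 0.0000 -1.0000
    outer loop
      vertex 1.19 6.79 0.00
      vertex 1.19 17.21 0.00
      vertex 24.00 12.00 0.00
    endloop
  endfacet
  facet normal 0.0000 0.0000 -1.0000
    outer loop
      vertex 9.33 0.30 0.00
      vertex 1.19 6.79 0.00
      vertex 24.00 12.00 0.00
    endloop
  endfacet
  facet normal 0.0000 0.0000 -1.0000
    outer loop
      vertex 19.48 2.62 0.00
      vertex 9.33 0.30 0.00
      vertex 24.00 12.00 0.00
    endloop
  endfacet
  facet normal 0.0000 0.0000 1.0000
    outer loop
      vertex 24.00 12.00 22.00
      vertex 19.48 21.38 22.00
      vertex 9.33 23.70 22.00
    endloop
  endfacet
  facet normal 0.0000 0.0000 1.0000
    outer loop
      vertex 24.00 12.00 22.00
      vertex 9.33 23.70 22.00
      vertex 1.19 17.21 22.00
    endloop
  endfacet
  facet normal 0.0000 0.0000 1.0000
    outer loop
      vertex 24.00 12.00 22.00
      vertex 1.19 17.21 22.00
      vertex 1.19 6.79 22.00
    endloop
  endfacet
  facet normal 0.0000 0.0000 1.0000
    outer loop
      vertex 24.00 12.00 22.00
      vertex 1.19 6.79 22.00
      vertex 9.33 0.30 22.00
    endloop
  endfacet
  facet normal 0.0000 0.0000 1.0000
    outer loop
      vertex 24.00 12.00 22.00
      vertex 9.33 0.30 22.00
      vertex 19.48 2.62 22.00
    endloop
  endfacet
  facet normal 0.9009 0.4341 0.0000
    outer loop
      vertex 24.00 12.00 0.00
      vertex 19.48 21.38 0.00
      vertex 19.48 21.38 22.00
    endloop
  endfacet
  facet normal 0.9009 0.4341 0.0000
    outer loop
      vertex 24.00 12.00 0.00
      vertex 19.48 21.38 22.00
      vertex 24.00 12.00 22.00
    endloop
  endfacet
  facet normal 0.2228 0.9749 0.0000
    outer loop
      vertex 19.48 21.38 0.00
      vertex 9.33 23.70 0.00
      vertex 9.33 23.70 22.00
    endloop
  endfacet
  facet normal 0.2228 0.9749 0.0000
    outer loop
      vertex 19.48 21.38 0.00
      vertex 9.33 23.70 22.00
      vertex 19.48 21.38 22.00
    endloop
  endfacet
  facet normal -0.6234 0.7819 0.0000
    outer loop
      vertex 9.33 23.70 0.00
      vertex 1.19 17.21 0.00
      vertex 1.19 17.21 22.00
    endloop
  endfacet
  facet normal -0.6234 0.7819 0.0000
    outer loop
      vertex 9.33 23.70 0.00
      vertex 1.19 17.21 22.00
      vertex 9.33 23.70 22.00
    endloop
  endfacet
  facet normal -1.0000 0.0000 0.0000
    outer loop
      vertex 1.19 17.21 0.00
      vertex 1.19 6.79 0.00
      vertex 1.19 6.79 22.00
    endloop
  endfacet
  facet normal -1.0000 0.0000 0.0000
    outer loop
      vertex 1.19 17.21 0.00
      vertex 1.19 6.79 22.00
      vertex 1.19 17.21 22.00
    endloop
  endfacet
  facet normal -0.6234 -0.7819 0.0000
    outer loop
      vertex 1.19 6.79 0.00
      vertex 9.33 0.30 0.00
      vertex 9.33 0.30 22.00
    endloop
  endfacet
  facet normal -0.6234 -0.7819 0.0000
    outer loop
      vertex 1.19 6.79 0.00
      vertex 9.33 0.30 22.00
      vertex 1.19 6.79 22.00
    endloop
  endfacet
  facet normal 0.2228 -0.9749 0.0000
    outer loop
      vertex 9.33 0.30 0.00
      vertex 19.48 2.62 0.00
      vertex 19.48 2.62 22.00
    endloop
  endfacet
  facet normal 0.2228 -0.9749 0.0000
    outer loop
      vertex 9.33 0.30 0.00
      vertex 19.48 2.62 22.00
      vertex 9.33 0.30 22.00
    endloop
  endfacet
  facet normal 0.9009 -0.4341 0.0000
    outer loop
      vertex 19.48 2.62 0.00
      vertex 24.00 12.00 0.00
      vertex 24.00 12.00 22.00
    endloop
  endfacet
  facet normal 0.9009 -0.4341 0.0000
    outer loop
      vertex 19.48 2.62 0.00
      vertex 24.00 12.00 22.00
      vertex 19.48 2.62 22.00
    endloop
  endfacet
endsolid part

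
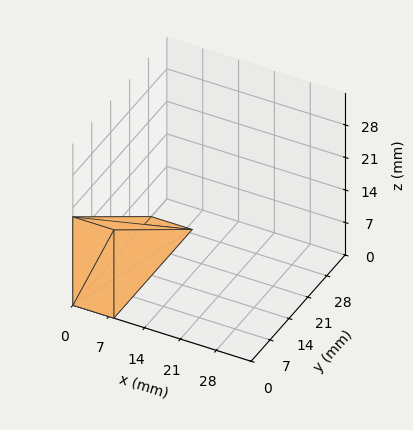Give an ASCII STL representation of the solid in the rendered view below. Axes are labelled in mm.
Reading the render: the shape is a wedge (ramp): 8 × 29 mm base, rising to 19 mm along the y=0 edge and sloping linearly to z=0 at y=29 (dimensions read to the nearest mm from the axis ticks). For the STL, each face is triangulated and given an outward normal.

solid part
  facet normal 0.0000 0.0000 -1.0000
    outer loop
      vertex 8.0 29.0 0.0
      vertex 8.0 0.0 0.0
      vertex 0.0 0.0 0.0
    endloop
  endfacet
  facet normal 0.0000 0.0000 -1.0000
    outer loop
      vertex 0.0 29.0 0.0
      vertex 8.0 29.0 0.0
      vertex 0.0 0.0 0.0
    endloop
  endfacet
  facet normal 0.0000 -1.0000 0.0000
    outer loop
      vertex 0.0 0.0 0.0
      vertex 8.0 0.0 0.0
      vertex 8.0 0.0 19.0
    endloop
  endfacet
  facet normal 0.0000 -1.0000 0.0000
    outer loop
      vertex 0.0 0.0 0.0
      vertex 8.0 0.0 19.0
      vertex 0.0 0.0 19.0
    endloop
  endfacet
  facet normal 0.0000 0.5480 0.8365
    outer loop
      vertex 0.0 0.0 19.0
      vertex 8.0 0.0 19.0
      vertex 8.0 29.0 0.0
    endloop
  endfacet
  facet normal 0.0000 0.5480 0.8365
    outer loop
      vertex 0.0 0.0 19.0
      vertex 8.0 29.0 0.0
      vertex 0.0 29.0 0.0
    endloop
  endfacet
  facet normal -1.0000 0.0000 0.0000
    outer loop
      vertex 0.0 0.0 19.0
      vertex 0.0 29.0 0.0
      vertex 0.0 0.0 0.0
    endloop
  endfacet
  facet normal 1.0000 0.0000 0.0000
    outer loop
      vertex 8.0 0.0 0.0
      vertex 8.0 29.0 0.0
      vertex 8.0 0.0 19.0
    endloop
  endfacet
endsolid part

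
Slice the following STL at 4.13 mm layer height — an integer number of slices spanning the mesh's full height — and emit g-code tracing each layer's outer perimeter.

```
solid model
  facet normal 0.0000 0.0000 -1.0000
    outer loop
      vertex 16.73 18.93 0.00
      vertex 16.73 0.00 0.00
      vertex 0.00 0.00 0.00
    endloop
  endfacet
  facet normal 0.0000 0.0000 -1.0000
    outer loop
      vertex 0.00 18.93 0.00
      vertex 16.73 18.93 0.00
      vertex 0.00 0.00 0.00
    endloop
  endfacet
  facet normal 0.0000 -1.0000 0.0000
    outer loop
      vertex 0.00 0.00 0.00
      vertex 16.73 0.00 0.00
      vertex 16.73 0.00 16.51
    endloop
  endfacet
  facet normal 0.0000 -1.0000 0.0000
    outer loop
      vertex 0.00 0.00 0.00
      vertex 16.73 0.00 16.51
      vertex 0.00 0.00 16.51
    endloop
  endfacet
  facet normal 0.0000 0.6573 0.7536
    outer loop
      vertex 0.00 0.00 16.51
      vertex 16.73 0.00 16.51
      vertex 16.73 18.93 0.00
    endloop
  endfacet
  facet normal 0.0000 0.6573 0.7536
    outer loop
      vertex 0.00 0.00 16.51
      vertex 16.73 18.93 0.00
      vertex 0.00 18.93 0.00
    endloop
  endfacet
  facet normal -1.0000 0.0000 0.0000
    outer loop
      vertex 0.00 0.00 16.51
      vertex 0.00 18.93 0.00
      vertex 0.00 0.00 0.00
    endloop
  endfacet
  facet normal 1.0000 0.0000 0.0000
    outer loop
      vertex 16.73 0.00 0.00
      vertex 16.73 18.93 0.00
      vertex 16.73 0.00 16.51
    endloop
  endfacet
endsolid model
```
; perimeter-only toolpath
G21 ; units = mm
G90 ; absolute positioning
G28 ; home
; layer 1
G0 Z4.13
G0 X0.00 Y0.00
G1 X16.73 Y0.00
G1 X16.73 Y14.20
G1 X0.00 Y14.20
G1 X0.00 Y0.00
; layer 2
G0 Z8.26
G0 X0.00 Y0.00
G1 X16.73 Y0.00
G1 X16.73 Y9.46
G1 X0.00 Y9.46
G1 X0.00 Y0.00
; layer 3
G0 Z12.38
G0 X0.00 Y0.00
G1 X16.73 Y0.00
G1 X16.73 Y4.73
G1 X0.00 Y4.73
G1 X0.00 Y0.00
M2 ; end

The solid is a wedge (ramp): 16.7 × 18.9 mm base, rising to 16.5 mm along the y=0 edge and sloping linearly to z=0 at y=18.9. Slicing at Δz = 4.13 mm — 4 equal slices spanning the solid's height, so layer i sits at z = i·h/4 — gives 3 non-empty perimeters. Each is a 4-segment closed polygon; G0 lifts to the layer z and rapids to the start vertex, then G1 traces the edges. The cross-section shrinks linearly with z (the slice at the apex is degenerate and omitted).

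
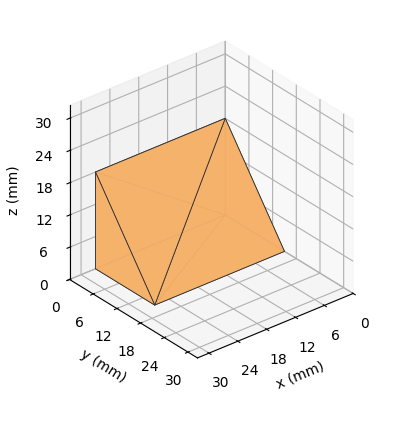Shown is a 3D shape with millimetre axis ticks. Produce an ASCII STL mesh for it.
Reading the render: the shape is a wedge (ramp): 27 × 15 mm base, rising to 18 mm along the y=0 edge and sloping linearly to z=0 at y=15 (dimensions read to the nearest mm from the axis ticks). For the STL, each face is triangulated and given an outward normal.

solid part
  facet normal 0.0000 0.0000 -1.0000
    outer loop
      vertex 27.00 15.00 0.00
      vertex 27.00 0.00 0.00
      vertex 0.00 0.00 0.00
    endloop
  endfacet
  facet normal 0.0000 0.0000 -1.0000
    outer loop
      vertex 0.00 15.00 0.00
      vertex 27.00 15.00 0.00
      vertex 0.00 0.00 0.00
    endloop
  endfacet
  facet normal 0.0000 -1.0000 0.0000
    outer loop
      vertex 0.00 0.00 0.00
      vertex 27.00 0.00 0.00
      vertex 27.00 0.00 18.00
    endloop
  endfacet
  facet normal 0.0000 -1.0000 0.0000
    outer loop
      vertex 0.00 0.00 0.00
      vertex 27.00 0.00 18.00
      vertex 0.00 0.00 18.00
    endloop
  endfacet
  facet normal 0.0000 0.7682 0.6402
    outer loop
      vertex 0.00 0.00 18.00
      vertex 27.00 0.00 18.00
      vertex 27.00 15.00 0.00
    endloop
  endfacet
  facet normal 0.0000 0.7682 0.6402
    outer loop
      vertex 0.00 0.00 18.00
      vertex 27.00 15.00 0.00
      vertex 0.00 15.00 0.00
    endloop
  endfacet
  facet normal -1.0000 0.0000 0.0000
    outer loop
      vertex 0.00 0.00 18.00
      vertex 0.00 15.00 0.00
      vertex 0.00 0.00 0.00
    endloop
  endfacet
  facet normal 1.0000 0.0000 0.0000
    outer loop
      vertex 27.00 0.00 0.00
      vertex 27.00 15.00 0.00
      vertex 27.00 0.00 18.00
    endloop
  endfacet
endsolid part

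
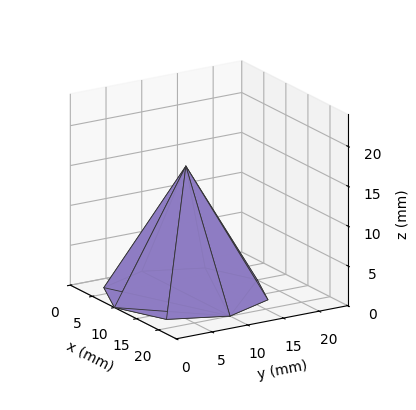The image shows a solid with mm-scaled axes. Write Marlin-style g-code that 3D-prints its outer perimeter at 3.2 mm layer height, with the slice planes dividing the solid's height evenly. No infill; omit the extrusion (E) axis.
Reading the render: the shape is a regular 8-sided pyramid, base circumscribed radius ≈ 10 mm, apex at z ≈ 16 mm (dimensions read to the nearest mm from the axis ticks). For the g-code, the solid's height is divided into equal slices at the stated Δz and each level perimeter traced with G1 moves after a G0 lift.

; perimeter-only toolpath
G21 ; units = mm
G90 ; absolute positioning
G28 ; home
; layer 1
G0 Z3.2
G0 X18.0 Y10.0
G1 X15.7 Y15.7
G1 X10.0 Y18.0
G1 X4.3 Y15.7
G1 X2.0 Y10.0
G1 X4.3 Y4.3
G1 X10.0 Y2.0
G1 X15.7 Y4.3
G1 X18.0 Y10.0
; layer 2
G0 Z6.4
G0 X16.0 Y10.0
G1 X14.3 Y14.3
G1 X10.0 Y16.0
G1 X5.7 Y14.3
G1 X4.0 Y10.0
G1 X5.7 Y5.7
G1 X10.0 Y4.0
G1 X14.3 Y5.7
G1 X16.0 Y10.0
; layer 3
G0 Z9.6
G0 X14.0 Y10.0
G1 X12.8 Y12.8
G1 X10.0 Y14.0
G1 X7.2 Y12.8
G1 X6.0 Y10.0
G1 X7.2 Y7.2
G1 X10.0 Y6.0
G1 X12.8 Y7.2
G1 X14.0 Y10.0
; layer 4
G0 Z12.8
G0 X12.0 Y10.0
G1 X11.4 Y11.4
G1 X10.0 Y12.0
G1 X8.6 Y11.4
G1 X8.0 Y10.0
G1 X8.6 Y8.6
G1 X10.0 Y8.0
G1 X11.4 Y8.6
G1 X12.0 Y10.0
M2 ; end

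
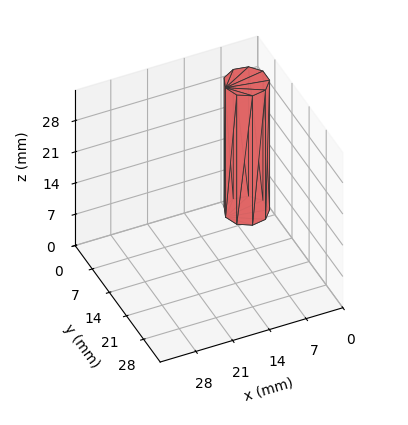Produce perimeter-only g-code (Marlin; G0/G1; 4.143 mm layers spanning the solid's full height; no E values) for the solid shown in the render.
Reading the render: the shape is a regular 9-sided prism (a cylinder approximated with 9 flat sides), circumscribed radius ≈ 4 mm, height ≈ 29 mm (dimensions read to the nearest mm from the axis ticks). For the g-code, the solid's height is divided into equal slices at the stated Δz and each level perimeter traced with G1 moves after a G0 lift.

; perimeter-only toolpath
G21 ; units = mm
G90 ; absolute positioning
G28 ; home
; layer 1
G0 Z4.143
G0 X8.000 Y4.000
G1 X7.064 Y6.571
G1 X4.695 Y7.939
G1 X2.000 Y7.464
G1 X0.241 Y5.368
G1 X0.241 Y2.632
G1 X2.000 Y0.536
G1 X4.695 Y0.061
G1 X7.064 Y1.429
G1 X8.000 Y4.000
; layer 2
G0 Z8.286
G0 X8.000 Y4.000
G1 X7.064 Y6.571
G1 X4.695 Y7.939
G1 X2.000 Y7.464
G1 X0.241 Y5.368
G1 X0.241 Y2.632
G1 X2.000 Y0.536
G1 X4.695 Y0.061
G1 X7.064 Y1.429
G1 X8.000 Y4.000
; layer 3
G0 Z12.429
G0 X8.000 Y4.000
G1 X7.064 Y6.571
G1 X4.695 Y7.939
G1 X2.000 Y7.464
G1 X0.241 Y5.368
G1 X0.241 Y2.632
G1 X2.000 Y0.536
G1 X4.695 Y0.061
G1 X7.064 Y1.429
G1 X8.000 Y4.000
; layer 4
G0 Z16.571
G0 X8.000 Y4.000
G1 X7.064 Y6.571
G1 X4.695 Y7.939
G1 X2.000 Y7.464
G1 X0.241 Y5.368
G1 X0.241 Y2.632
G1 X2.000 Y0.536
G1 X4.695 Y0.061
G1 X7.064 Y1.429
G1 X8.000 Y4.000
; layer 5
G0 Z20.714
G0 X8.000 Y4.000
G1 X7.064 Y6.571
G1 X4.695 Y7.939
G1 X2.000 Y7.464
G1 X0.241 Y5.368
G1 X0.241 Y2.632
G1 X2.000 Y0.536
G1 X4.695 Y0.061
G1 X7.064 Y1.429
G1 X8.000 Y4.000
; layer 6
G0 Z24.857
G0 X8.000 Y4.000
G1 X7.064 Y6.571
G1 X4.695 Y7.939
G1 X2.000 Y7.464
G1 X0.241 Y5.368
G1 X0.241 Y2.632
G1 X2.000 Y0.536
G1 X4.695 Y0.061
G1 X7.064 Y1.429
G1 X8.000 Y4.000
; layer 7
G0 Z29.000
G0 X8.000 Y4.000
G1 X7.064 Y6.571
G1 X4.695 Y7.939
G1 X2.000 Y7.464
G1 X0.241 Y5.368
G1 X0.241 Y2.632
G1 X2.000 Y0.536
G1 X4.695 Y0.061
G1 X7.064 Y1.429
G1 X8.000 Y4.000
M2 ; end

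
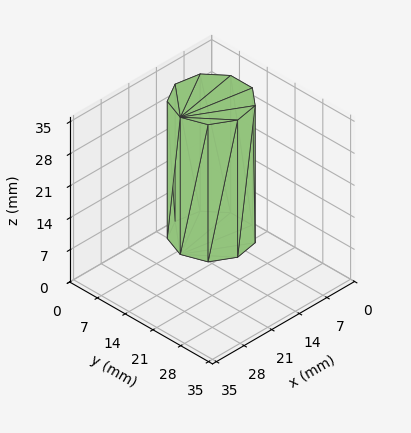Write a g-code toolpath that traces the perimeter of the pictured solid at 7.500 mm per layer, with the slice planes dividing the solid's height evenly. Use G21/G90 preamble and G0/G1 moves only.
Reading the render: the shape is a regular 9-sided prism (a cylinder approximated with 9 flat sides), circumscribed radius ≈ 8 mm, height ≈ 30 mm (dimensions read to the nearest mm from the axis ticks). For the g-code, the solid's height is divided into equal slices at the stated Δz and each level perimeter traced with G1 moves after a G0 lift.

; perimeter-only toolpath
G21 ; units = mm
G90 ; absolute positioning
G28 ; home
; layer 1
G0 Z7.500
G0 X16.000 Y8.000
G1 X14.128 Y13.142
G1 X9.389 Y15.878
G1 X4.000 Y14.928
G1 X0.482 Y10.736
G1 X0.482 Y5.264
G1 X4.000 Y1.072
G1 X9.389 Y0.122
G1 X14.128 Y2.858
G1 X16.000 Y8.000
; layer 2
G0 Z15.000
G0 X16.000 Y8.000
G1 X14.128 Y13.142
G1 X9.389 Y15.878
G1 X4.000 Y14.928
G1 X0.482 Y10.736
G1 X0.482 Y5.264
G1 X4.000 Y1.072
G1 X9.389 Y0.122
G1 X14.128 Y2.858
G1 X16.000 Y8.000
; layer 3
G0 Z22.500
G0 X16.000 Y8.000
G1 X14.128 Y13.142
G1 X9.389 Y15.878
G1 X4.000 Y14.928
G1 X0.482 Y10.736
G1 X0.482 Y5.264
G1 X4.000 Y1.072
G1 X9.389 Y0.122
G1 X14.128 Y2.858
G1 X16.000 Y8.000
; layer 4
G0 Z30.000
G0 X16.000 Y8.000
G1 X14.128 Y13.142
G1 X9.389 Y15.878
G1 X4.000 Y14.928
G1 X0.482 Y10.736
G1 X0.482 Y5.264
G1 X4.000 Y1.072
G1 X9.389 Y0.122
G1 X14.128 Y2.858
G1 X16.000 Y8.000
M2 ; end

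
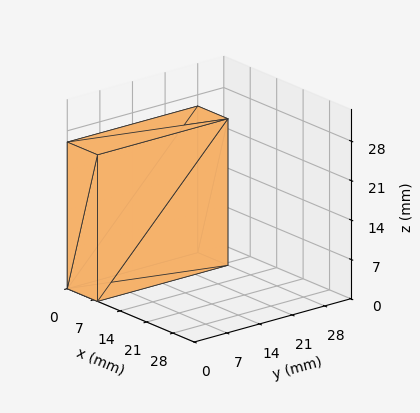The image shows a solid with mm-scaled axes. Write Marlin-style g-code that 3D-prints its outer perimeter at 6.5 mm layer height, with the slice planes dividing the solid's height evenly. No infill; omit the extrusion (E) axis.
Reading the render: the shape is a rectangular box, roughly 8 × 28 mm footprint and 26 mm tall (dimensions read to the nearest mm from the axis ticks). For the g-code, the solid's height is divided into equal slices at the stated Δz and each level perimeter traced with G1 moves after a G0 lift.

; perimeter-only toolpath
G21 ; units = mm
G90 ; absolute positioning
G28 ; home
; layer 1
G0 Z6.5
G0 X0.0 Y0.0
G1 X8.0 Y0.0
G1 X8.0 Y28.0
G1 X0.0 Y28.0
G1 X0.0 Y0.0
; layer 2
G0 Z13.0
G0 X0.0 Y0.0
G1 X8.0 Y0.0
G1 X8.0 Y28.0
G1 X0.0 Y28.0
G1 X0.0 Y0.0
; layer 3
G0 Z19.5
G0 X0.0 Y0.0
G1 X8.0 Y0.0
G1 X8.0 Y28.0
G1 X0.0 Y28.0
G1 X0.0 Y0.0
; layer 4
G0 Z26.0
G0 X0.0 Y0.0
G1 X8.0 Y0.0
G1 X8.0 Y28.0
G1 X0.0 Y28.0
G1 X0.0 Y0.0
M2 ; end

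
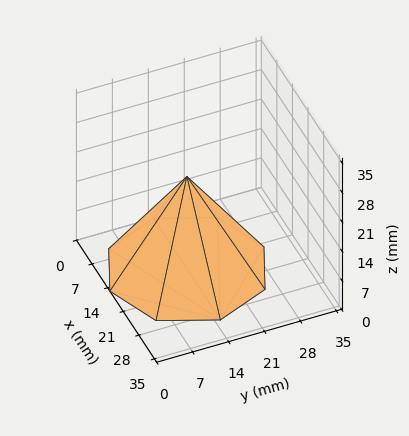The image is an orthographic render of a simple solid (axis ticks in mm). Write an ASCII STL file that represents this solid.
Reading the render: the shape is a regular 8-sided pyramid, base circumscribed radius ≈ 15 mm, apex at z ≈ 22 mm (dimensions read to the nearest mm from the axis ticks). For the STL, each face is triangulated and given an outward normal.

solid part
  facet normal 0.0000 0.0000 -1.0000
    outer loop
      vertex 15.00 30.00 0.00
      vertex 25.61 25.61 0.00
      vertex 30.00 15.00 0.00
    endloop
  endfacet
  facet normal 0.0000 0.0000 -1.0000
    outer loop
      vertex 4.39 25.61 0.00
      vertex 15.00 30.00 0.00
      vertex 30.00 15.00 0.00
    endloop
  endfacet
  facet normal 0.0000 0.0000 -1.0000
    outer loop
      vertex 0.00 15.00 0.00
      vertex 4.39 25.61 0.00
      vertex 30.00 15.00 0.00
    endloop
  endfacet
  facet normal 0.0000 0.0000 -1.0000
    outer loop
      vertex 4.39 4.39 0.00
      vertex 0.00 15.00 0.00
      vertex 30.00 15.00 0.00
    endloop
  endfacet
  facet normal 0.0000 0.0000 -1.0000
    outer loop
      vertex 15.00 0.00 0.00
      vertex 4.39 4.39 0.00
      vertex 30.00 15.00 0.00
    endloop
  endfacet
  facet normal 0.0000 0.0000 -1.0000
    outer loop
      vertex 25.61 4.39 0.00
      vertex 15.00 0.00 0.00
      vertex 30.00 15.00 0.00
    endloop
  endfacet
  facet normal 0.7818 0.3235 0.5330
    outer loop
      vertex 30.00 15.00 0.00
      vertex 25.61 25.61 0.00
      vertex 15.00 15.00 22.00
    endloop
  endfacet
  facet normal 0.3235 0.7818 0.5330
    outer loop
      vertex 25.61 25.61 0.00
      vertex 15.00 30.00 0.00
      vertex 15.00 15.00 22.00
    endloop
  endfacet
  facet normal -0.3235 0.7818 0.5330
    outer loop
      vertex 15.00 30.00 0.00
      vertex 4.39 25.61 0.00
      vertex 15.00 15.00 22.00
    endloop
  endfacet
  facet normal -0.7818 0.3235 0.5330
    outer loop
      vertex 4.39 25.61 0.00
      vertex 0.00 15.00 0.00
      vertex 15.00 15.00 22.00
    endloop
  endfacet
  facet normal -0.7818 -0.3235 0.5330
    outer loop
      vertex 0.00 15.00 0.00
      vertex 4.39 4.39 0.00
      vertex 15.00 15.00 22.00
    endloop
  endfacet
  facet normal -0.3235 -0.7818 0.5330
    outer loop
      vertex 4.39 4.39 0.00
      vertex 15.00 0.00 0.00
      vertex 15.00 15.00 22.00
    endloop
  endfacet
  facet normal 0.3235 -0.7818 0.5330
    outer loop
      vertex 15.00 0.00 0.00
      vertex 25.61 4.39 0.00
      vertex 15.00 15.00 22.00
    endloop
  endfacet
  facet normal 0.7818 -0.3235 0.5330
    outer loop
      vertex 25.61 4.39 0.00
      vertex 30.00 15.00 0.00
      vertex 15.00 15.00 22.00
    endloop
  endfacet
endsolid part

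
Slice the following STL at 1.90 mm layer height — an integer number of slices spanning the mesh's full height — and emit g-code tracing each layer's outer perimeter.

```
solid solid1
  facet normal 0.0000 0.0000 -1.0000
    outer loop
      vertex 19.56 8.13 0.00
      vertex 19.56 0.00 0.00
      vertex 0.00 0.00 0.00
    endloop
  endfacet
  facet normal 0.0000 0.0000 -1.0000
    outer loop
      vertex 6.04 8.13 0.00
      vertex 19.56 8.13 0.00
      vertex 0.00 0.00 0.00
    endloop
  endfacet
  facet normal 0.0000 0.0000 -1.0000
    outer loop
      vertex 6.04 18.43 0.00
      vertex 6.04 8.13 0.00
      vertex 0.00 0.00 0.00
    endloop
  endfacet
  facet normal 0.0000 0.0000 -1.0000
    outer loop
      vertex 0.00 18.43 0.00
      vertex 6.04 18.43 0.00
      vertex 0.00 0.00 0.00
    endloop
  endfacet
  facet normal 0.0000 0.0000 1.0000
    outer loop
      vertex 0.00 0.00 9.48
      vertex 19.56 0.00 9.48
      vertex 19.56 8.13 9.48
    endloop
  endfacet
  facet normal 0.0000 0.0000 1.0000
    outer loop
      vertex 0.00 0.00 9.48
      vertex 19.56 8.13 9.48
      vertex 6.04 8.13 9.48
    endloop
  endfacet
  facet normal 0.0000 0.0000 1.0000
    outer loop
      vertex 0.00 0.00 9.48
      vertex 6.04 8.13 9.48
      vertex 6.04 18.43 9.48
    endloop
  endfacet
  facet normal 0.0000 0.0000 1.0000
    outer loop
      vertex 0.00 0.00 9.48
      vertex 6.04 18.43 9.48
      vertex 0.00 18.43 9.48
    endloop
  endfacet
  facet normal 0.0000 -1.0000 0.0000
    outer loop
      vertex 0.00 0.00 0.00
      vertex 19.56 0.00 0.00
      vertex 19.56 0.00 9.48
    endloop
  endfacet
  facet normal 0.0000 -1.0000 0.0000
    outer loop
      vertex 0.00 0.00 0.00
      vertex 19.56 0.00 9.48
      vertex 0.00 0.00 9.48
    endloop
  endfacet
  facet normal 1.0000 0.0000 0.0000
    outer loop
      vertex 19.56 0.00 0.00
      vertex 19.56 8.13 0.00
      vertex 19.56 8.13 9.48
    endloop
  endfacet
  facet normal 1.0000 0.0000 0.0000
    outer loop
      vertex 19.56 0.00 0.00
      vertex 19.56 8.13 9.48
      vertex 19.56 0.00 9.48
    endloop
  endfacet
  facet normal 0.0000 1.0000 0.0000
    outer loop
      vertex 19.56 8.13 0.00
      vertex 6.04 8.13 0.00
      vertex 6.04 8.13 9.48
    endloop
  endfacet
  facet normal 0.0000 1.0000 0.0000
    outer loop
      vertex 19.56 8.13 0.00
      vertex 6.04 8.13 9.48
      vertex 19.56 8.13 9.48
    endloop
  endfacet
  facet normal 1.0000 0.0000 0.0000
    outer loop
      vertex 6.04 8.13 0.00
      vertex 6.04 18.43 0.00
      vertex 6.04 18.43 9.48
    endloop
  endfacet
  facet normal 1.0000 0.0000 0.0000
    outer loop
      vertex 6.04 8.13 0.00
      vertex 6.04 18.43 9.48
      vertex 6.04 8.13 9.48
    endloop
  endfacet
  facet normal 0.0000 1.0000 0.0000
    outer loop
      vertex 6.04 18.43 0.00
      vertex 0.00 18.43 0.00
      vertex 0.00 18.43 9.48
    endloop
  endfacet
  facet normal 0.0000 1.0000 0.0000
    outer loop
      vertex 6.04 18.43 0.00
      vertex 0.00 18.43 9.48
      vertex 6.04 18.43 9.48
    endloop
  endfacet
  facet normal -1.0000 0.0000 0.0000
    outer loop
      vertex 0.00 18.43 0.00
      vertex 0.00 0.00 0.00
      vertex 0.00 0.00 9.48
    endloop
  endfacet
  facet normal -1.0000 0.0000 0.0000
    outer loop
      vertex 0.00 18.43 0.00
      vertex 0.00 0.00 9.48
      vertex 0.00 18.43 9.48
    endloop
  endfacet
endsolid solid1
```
; perimeter-only toolpath
G21 ; units = mm
G90 ; absolute positioning
G28 ; home
; layer 1
G0 Z1.90
G0 X0.00 Y0.00
G1 X19.56 Y0.00
G1 X19.56 Y8.13
G1 X6.04 Y8.13
G1 X6.04 Y18.43
G1 X0.00 Y18.43
G1 X0.00 Y0.00
; layer 2
G0 Z3.79
G0 X0.00 Y0.00
G1 X19.56 Y0.00
G1 X19.56 Y8.13
G1 X6.04 Y8.13
G1 X6.04 Y18.43
G1 X0.00 Y18.43
G1 X0.00 Y0.00
; layer 3
G0 Z5.69
G0 X0.00 Y0.00
G1 X19.56 Y0.00
G1 X19.56 Y8.13
G1 X6.04 Y8.13
G1 X6.04 Y18.43
G1 X0.00 Y18.43
G1 X0.00 Y0.00
; layer 4
G0 Z7.58
G0 X0.00 Y0.00
G1 X19.56 Y0.00
G1 X19.56 Y8.13
G1 X6.04 Y8.13
G1 X6.04 Y18.43
G1 X0.00 Y18.43
G1 X0.00 Y0.00
; layer 5
G0 Z9.48
G0 X0.00 Y0.00
G1 X19.56 Y0.00
G1 X19.56 Y8.13
G1 X6.04 Y8.13
G1 X6.04 Y18.43
G1 X0.00 Y18.43
G1 X0.00 Y0.00
M2 ; end

The solid is an L-shaped prism: outer 19.6 × 18.4 mm, arm thicknesses ≈ 8.13 mm (horizontal) and 6.04 mm (vertical), extruded 9.48 mm in z. Slicing at Δz = 1.90 mm — 5 equal slices spanning the solid's height, so layer i sits at z = i·h/5 — gives 5 non-empty perimeters. Each is a 6-segment closed polygon; G0 lifts to the layer z and rapids to the start vertex, then G1 traces the edges.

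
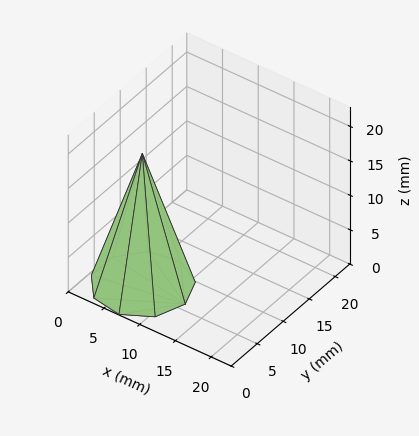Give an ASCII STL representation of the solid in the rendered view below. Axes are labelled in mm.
Reading the render: the shape is a regular 9-sided pyramid, base circumscribed radius ≈ 6 mm, apex at z ≈ 19 mm (dimensions read to the nearest mm from the axis ticks). For the STL, each face is triangulated and given an outward normal.

solid part
  facet normal 0.0000 0.0000 -1.0000
    outer loop
      vertex 7.04 11.91 0.00
      vertex 10.60 9.86 0.00
      vertex 12.00 6.00 0.00
    endloop
  endfacet
  facet normal 0.0000 0.0000 -1.0000
    outer loop
      vertex 3.00 11.20 0.00
      vertex 7.04 11.91 0.00
      vertex 12.00 6.00 0.00
    endloop
  endfacet
  facet normal 0.0000 0.0000 -1.0000
    outer loop
      vertex 0.36 8.05 0.00
      vertex 3.00 11.20 0.00
      vertex 12.00 6.00 0.00
    endloop
  endfacet
  facet normal 0.0000 0.0000 -1.0000
    outer loop
      vertex 0.36 3.95 0.00
      vertex 0.36 8.05 0.00
      vertex 12.00 6.00 0.00
    endloop
  endfacet
  facet normal 0.0000 0.0000 -1.0000
    outer loop
      vertex 3.00 0.80 0.00
      vertex 0.36 3.95 0.00
      vertex 12.00 6.00 0.00
    endloop
  endfacet
  facet normal 0.0000 0.0000 -1.0000
    outer loop
      vertex 7.04 0.09 0.00
      vertex 3.00 0.80 0.00
      vertex 12.00 6.00 0.00
    endloop
  endfacet
  facet normal 0.0000 0.0000 -1.0000
    outer loop
      vertex 10.60 2.14 0.00
      vertex 7.04 0.09 0.00
      vertex 12.00 6.00 0.00
    endloop
  endfacet
  facet normal 0.9012 0.3269 0.2846
    outer loop
      vertex 12.00 6.00 0.00
      vertex 10.60 9.86 0.00
      vertex 6.00 6.00 19.00
    endloop
  endfacet
  facet normal 0.4784 0.8308 0.2846
    outer loop
      vertex 10.60 9.86 0.00
      vertex 7.04 11.91 0.00
      vertex 6.00 6.00 19.00
    endloop
  endfacet
  facet normal -0.1659 0.9442 0.2846
    outer loop
      vertex 7.04 11.91 0.00
      vertex 3.00 11.20 0.00
      vertex 6.00 6.00 19.00
    endloop
  endfacet
  facet normal -0.7347 0.6158 0.2845
    outer loop
      vertex 3.00 11.20 0.00
      vertex 0.36 8.05 0.00
      vertex 6.00 6.00 19.00
    endloop
  endfacet
  facet normal -0.9587 0.0000 0.2846
    outer loop
      vertex 0.36 8.05 0.00
      vertex 0.36 3.95 0.00
      vertex 6.00 6.00 19.00
    endloop
  endfacet
  facet normal -0.7347 -0.6158 0.2845
    outer loop
      vertex 0.36 3.95 0.00
      vertex 3.00 0.80 0.00
      vertex 6.00 6.00 19.00
    endloop
  endfacet
  facet normal -0.1659 -0.9442 0.2846
    outer loop
      vertex 3.00 0.80 0.00
      vertex 7.04 0.09 0.00
      vertex 6.00 6.00 19.00
    endloop
  endfacet
  facet normal 0.4784 -0.8308 0.2846
    outer loop
      vertex 7.04 0.09 0.00
      vertex 10.60 2.14 0.00
      vertex 6.00 6.00 19.00
    endloop
  endfacet
  facet normal 0.9012 -0.3269 0.2846
    outer loop
      vertex 10.60 2.14 0.00
      vertex 12.00 6.00 0.00
      vertex 6.00 6.00 19.00
    endloop
  endfacet
endsolid part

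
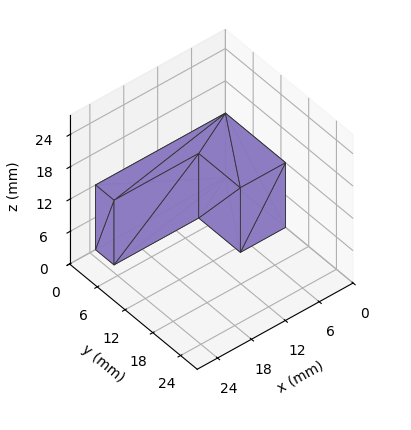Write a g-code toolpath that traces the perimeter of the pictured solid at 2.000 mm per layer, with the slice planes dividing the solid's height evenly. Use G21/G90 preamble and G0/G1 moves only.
Reading the render: the shape is an L-shaped prism: outer 23 × 13 mm, arm thicknesses ≈ 4 mm (horizontal) and 8 mm (vertical), extruded 12 mm in z (dimensions read to the nearest mm from the axis ticks). For the g-code, the solid's height is divided into equal slices at the stated Δz and each level perimeter traced with G1 moves after a G0 lift.

; perimeter-only toolpath
G21 ; units = mm
G90 ; absolute positioning
G28 ; home
; layer 1
G0 Z2.000
G0 X0.000 Y0.000
G1 X23.000 Y0.000
G1 X23.000 Y4.000
G1 X8.000 Y4.000
G1 X8.000 Y13.000
G1 X0.000 Y13.000
G1 X0.000 Y0.000
; layer 2
G0 Z4.000
G0 X0.000 Y0.000
G1 X23.000 Y0.000
G1 X23.000 Y4.000
G1 X8.000 Y4.000
G1 X8.000 Y13.000
G1 X0.000 Y13.000
G1 X0.000 Y0.000
; layer 3
G0 Z6.000
G0 X0.000 Y0.000
G1 X23.000 Y0.000
G1 X23.000 Y4.000
G1 X8.000 Y4.000
G1 X8.000 Y13.000
G1 X0.000 Y13.000
G1 X0.000 Y0.000
; layer 4
G0 Z8.000
G0 X0.000 Y0.000
G1 X23.000 Y0.000
G1 X23.000 Y4.000
G1 X8.000 Y4.000
G1 X8.000 Y13.000
G1 X0.000 Y13.000
G1 X0.000 Y0.000
; layer 5
G0 Z10.000
G0 X0.000 Y0.000
G1 X23.000 Y0.000
G1 X23.000 Y4.000
G1 X8.000 Y4.000
G1 X8.000 Y13.000
G1 X0.000 Y13.000
G1 X0.000 Y0.000
; layer 6
G0 Z12.000
G0 X0.000 Y0.000
G1 X23.000 Y0.000
G1 X23.000 Y4.000
G1 X8.000 Y4.000
G1 X8.000 Y13.000
G1 X0.000 Y13.000
G1 X0.000 Y0.000
M2 ; end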